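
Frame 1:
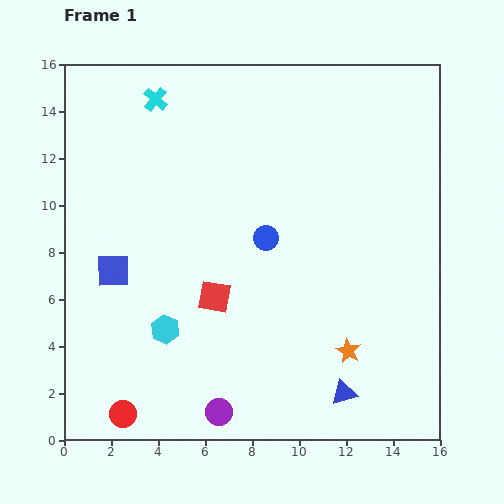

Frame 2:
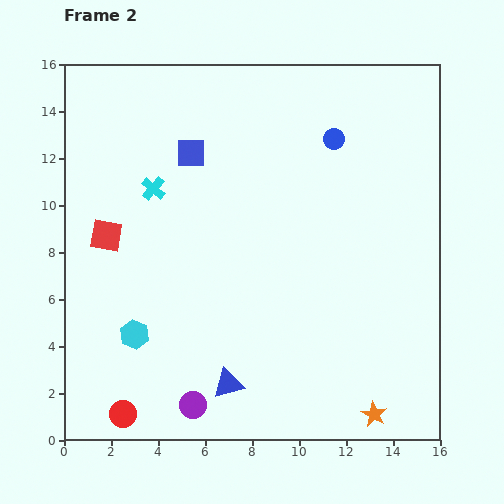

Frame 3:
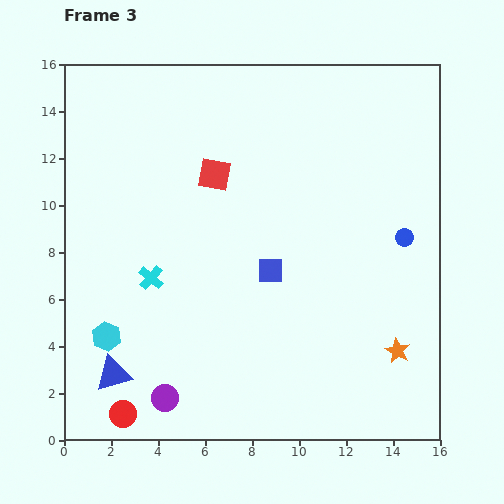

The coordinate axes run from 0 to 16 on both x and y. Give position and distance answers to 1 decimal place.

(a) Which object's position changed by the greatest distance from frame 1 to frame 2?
the blue square

(moved 6.0; next 5.3)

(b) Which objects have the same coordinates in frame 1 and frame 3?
the red circle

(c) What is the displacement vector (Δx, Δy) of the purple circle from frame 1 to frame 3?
(-2.3, 0.6)

The purple circle was at (6.6, 1.2) in frame 1 and (4.3, 1.8) in frame 3.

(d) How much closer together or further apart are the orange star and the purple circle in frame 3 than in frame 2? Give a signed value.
+2.4

Distance in frame 2: 7.7. Distance in frame 3: 10.1.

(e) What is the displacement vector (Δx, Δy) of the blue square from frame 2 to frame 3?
(3.4, -5.0)

The blue square was at (5.4, 12.2) in frame 2 and (8.8, 7.2) in frame 3.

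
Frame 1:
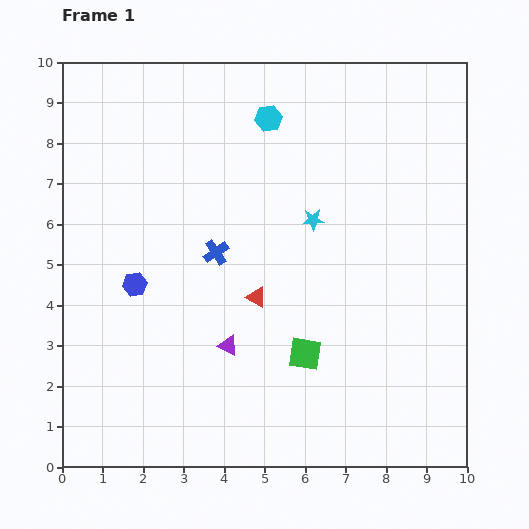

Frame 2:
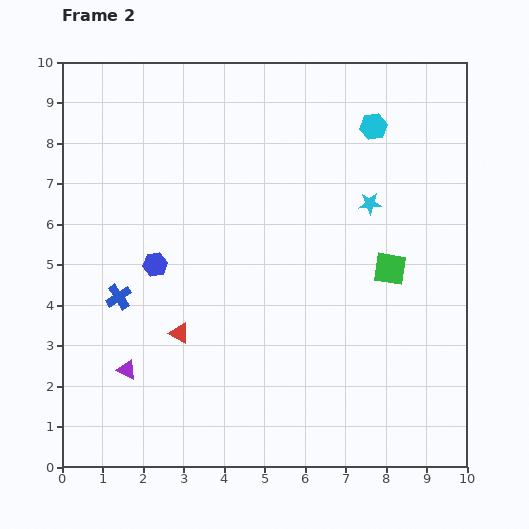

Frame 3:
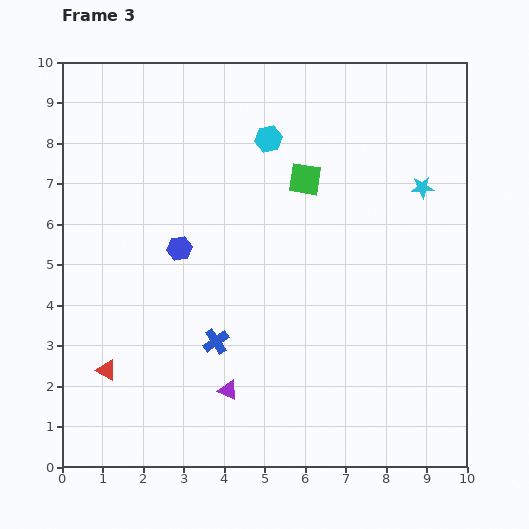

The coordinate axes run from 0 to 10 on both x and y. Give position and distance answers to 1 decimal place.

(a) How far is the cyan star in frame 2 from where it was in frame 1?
1.5

The cyan star moved from (6.2, 6.1) to (7.6, 6.5), a distance of √(1.4² + 0.4²) ≈ 1.5.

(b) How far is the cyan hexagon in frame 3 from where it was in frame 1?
0.5

The cyan hexagon moved from (5.1, 8.6) to (5.1, 8.1), a distance of √(0.0² + 0.5²) ≈ 0.5.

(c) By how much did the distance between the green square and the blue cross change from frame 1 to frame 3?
+1.3

Distance in frame 1: 3.3. Distance in frame 3: 4.6.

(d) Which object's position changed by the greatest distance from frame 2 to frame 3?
the green square

(moved 3.0; next 2.6)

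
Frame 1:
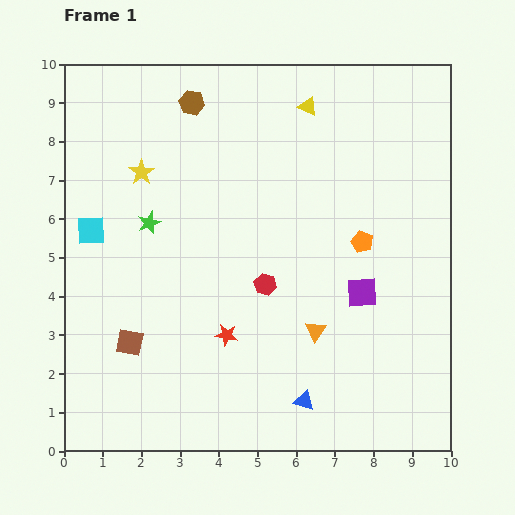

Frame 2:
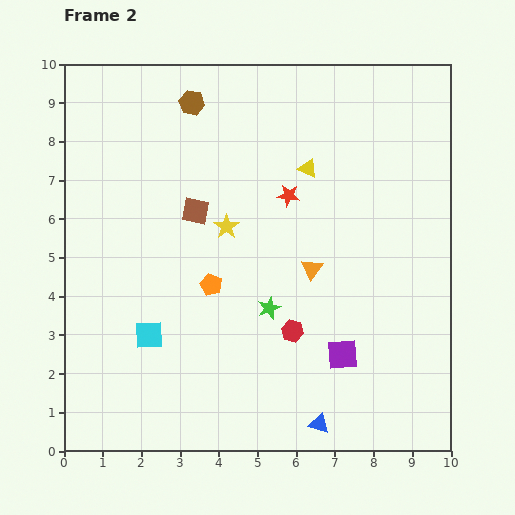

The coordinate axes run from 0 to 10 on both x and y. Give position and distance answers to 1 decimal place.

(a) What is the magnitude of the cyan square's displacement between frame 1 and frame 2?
3.1

The cyan square moved from (0.7, 5.7) to (2.2, 3.0), a distance of √(1.5² + 2.7²) ≈ 3.1.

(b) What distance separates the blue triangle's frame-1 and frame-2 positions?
0.7

The blue triangle moved from (6.2, 1.3) to (6.6, 0.7), a distance of √(0.4² + 0.6²) ≈ 0.7.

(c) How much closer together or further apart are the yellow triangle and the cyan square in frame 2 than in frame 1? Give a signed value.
-0.5

Distance in frame 1: 6.4. Distance in frame 2: 5.9.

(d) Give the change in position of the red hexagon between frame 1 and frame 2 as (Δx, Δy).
(0.7, -1.2)

The red hexagon was at (5.2, 4.3) in frame 1 and (5.9, 3.1) in frame 2.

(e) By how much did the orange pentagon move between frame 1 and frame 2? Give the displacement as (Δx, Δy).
(-3.9, -1.1)

The orange pentagon was at (7.7, 5.4) in frame 1 and (3.8, 4.3) in frame 2.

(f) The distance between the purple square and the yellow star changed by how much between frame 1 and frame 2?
-2.0

Distance in frame 1: 6.5. Distance in frame 2: 4.5.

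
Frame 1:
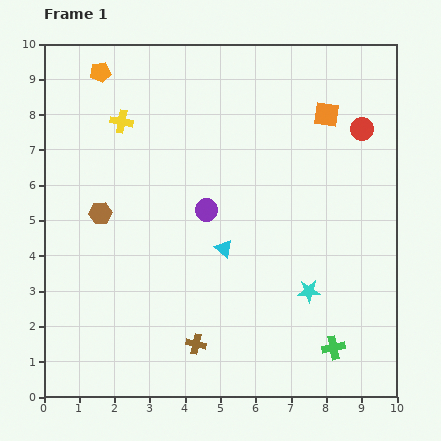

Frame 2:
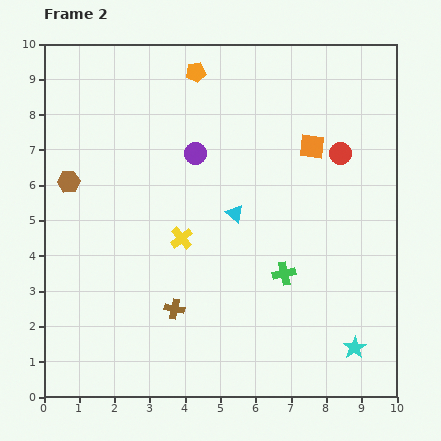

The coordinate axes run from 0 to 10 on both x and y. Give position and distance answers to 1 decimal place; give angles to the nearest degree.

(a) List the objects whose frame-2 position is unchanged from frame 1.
none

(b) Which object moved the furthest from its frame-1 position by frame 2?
the yellow cross

(moved 3.7; next 2.7)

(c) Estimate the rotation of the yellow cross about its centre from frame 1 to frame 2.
40° clockwise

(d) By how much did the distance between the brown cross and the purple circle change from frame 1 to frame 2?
+0.6

Distance in frame 1: 3.8. Distance in frame 2: 4.4.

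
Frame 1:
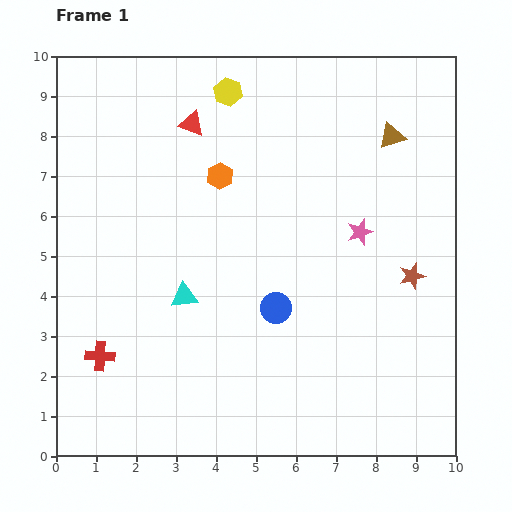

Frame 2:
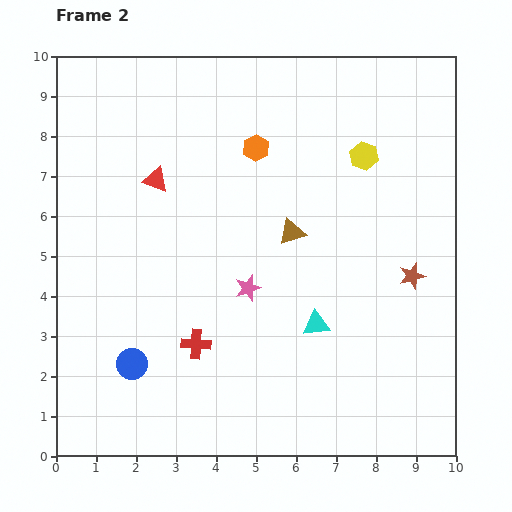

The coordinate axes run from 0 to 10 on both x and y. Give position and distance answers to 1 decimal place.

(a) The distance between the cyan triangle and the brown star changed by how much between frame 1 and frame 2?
-3.0

Distance in frame 1: 5.7. Distance in frame 2: 2.7.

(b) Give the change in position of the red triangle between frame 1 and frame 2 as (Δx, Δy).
(-0.9, -1.4)

The red triangle was at (3.4, 8.3) in frame 1 and (2.5, 6.9) in frame 2.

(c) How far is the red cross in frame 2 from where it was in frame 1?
2.4

The red cross moved from (1.1, 2.5) to (3.5, 2.8), a distance of √(2.4² + 0.3²) ≈ 2.4.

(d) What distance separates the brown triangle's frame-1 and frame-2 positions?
3.5

The brown triangle moved from (8.4, 8.0) to (5.9, 5.6), a distance of √(2.5² + 2.4²) ≈ 3.5.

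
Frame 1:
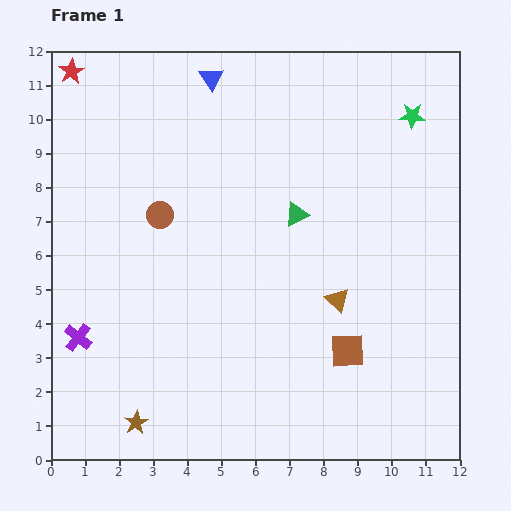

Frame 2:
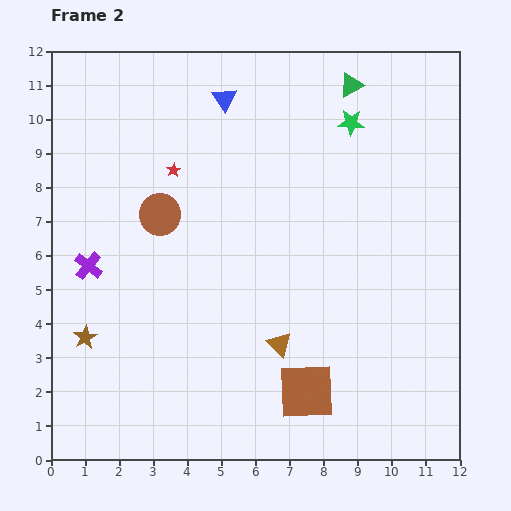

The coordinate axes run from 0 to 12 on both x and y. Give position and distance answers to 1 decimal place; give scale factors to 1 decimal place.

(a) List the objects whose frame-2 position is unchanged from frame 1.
the brown circle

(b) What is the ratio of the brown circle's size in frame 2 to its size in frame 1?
1.5×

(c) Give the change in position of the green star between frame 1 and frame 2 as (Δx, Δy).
(-1.8, -0.2)

The green star was at (10.6, 10.1) in frame 1 and (8.8, 9.9) in frame 2.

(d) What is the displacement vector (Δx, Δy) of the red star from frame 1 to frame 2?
(3.0, -2.9)

The red star was at (0.6, 11.4) in frame 1 and (3.6, 8.5) in frame 2.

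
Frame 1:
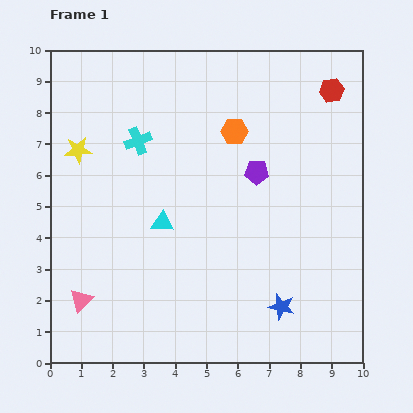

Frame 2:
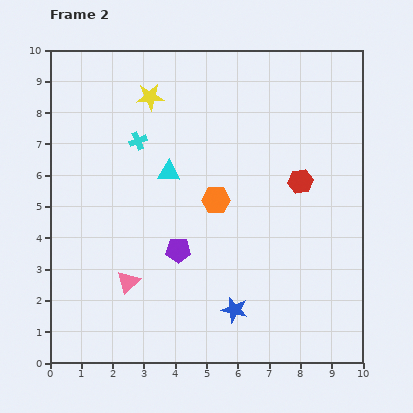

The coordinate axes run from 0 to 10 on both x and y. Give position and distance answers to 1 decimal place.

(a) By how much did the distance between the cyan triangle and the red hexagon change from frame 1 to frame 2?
-2.6

Distance in frame 1: 6.8. Distance in frame 2: 4.2.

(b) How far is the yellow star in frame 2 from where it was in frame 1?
2.9

The yellow star moved from (0.9, 6.8) to (3.2, 8.5), a distance of √(2.3² + 1.7²) ≈ 2.9.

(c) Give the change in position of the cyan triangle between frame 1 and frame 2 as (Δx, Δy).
(0.2, 1.6)

The cyan triangle was at (3.6, 4.5) in frame 1 and (3.8, 6.1) in frame 2.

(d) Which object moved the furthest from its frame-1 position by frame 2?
the purple pentagon

(moved 3.5; next 3.1)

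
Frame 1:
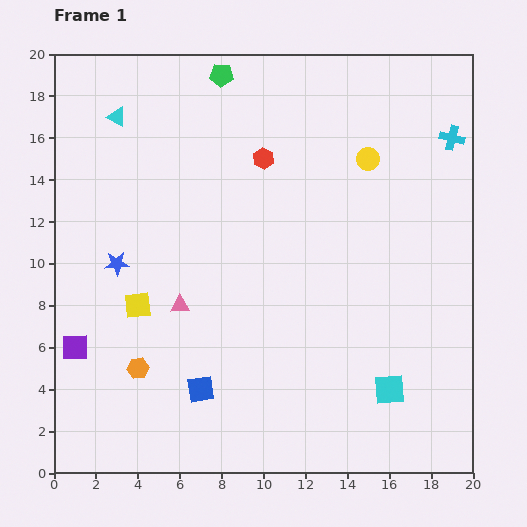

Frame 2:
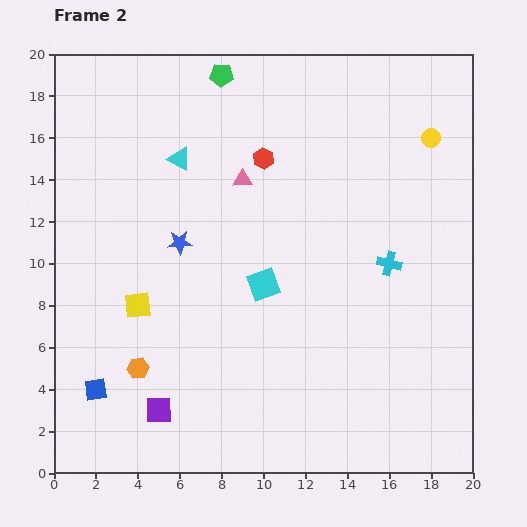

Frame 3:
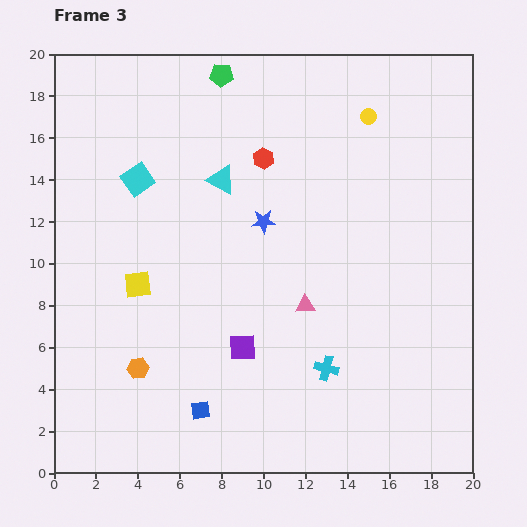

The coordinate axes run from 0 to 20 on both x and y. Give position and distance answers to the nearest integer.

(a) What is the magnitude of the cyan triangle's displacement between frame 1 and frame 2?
4

The cyan triangle moved from (3, 17) to (6, 15), a distance of √(3² + 2²) ≈ 4.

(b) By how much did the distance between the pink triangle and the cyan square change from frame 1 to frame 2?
-6

Distance in frame 1: 11. Distance in frame 2: 5.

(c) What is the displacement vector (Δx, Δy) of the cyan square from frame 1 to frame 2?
(-6, 5)

The cyan square was at (16, 4) in frame 1 and (10, 9) in frame 2.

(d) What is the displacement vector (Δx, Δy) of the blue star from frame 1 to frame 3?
(7, 2)

The blue star was at (3, 10) in frame 1 and (10, 12) in frame 3.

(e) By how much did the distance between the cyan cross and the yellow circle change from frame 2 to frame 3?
+6

Distance in frame 2: 6. Distance in frame 3: 12.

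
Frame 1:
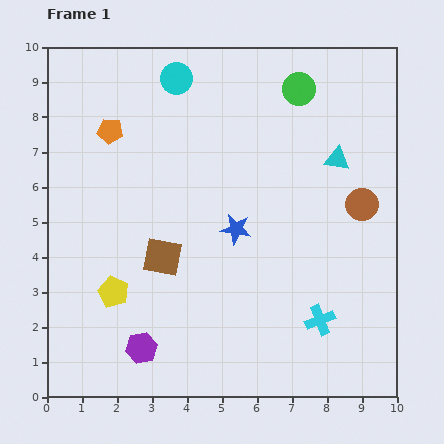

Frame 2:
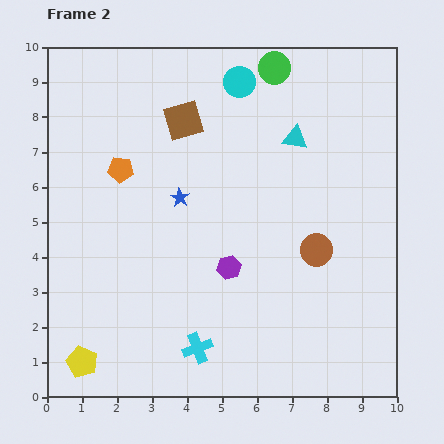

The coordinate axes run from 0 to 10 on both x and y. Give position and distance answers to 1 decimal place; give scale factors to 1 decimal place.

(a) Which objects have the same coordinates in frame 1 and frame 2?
none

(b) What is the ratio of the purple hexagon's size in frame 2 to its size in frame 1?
0.8×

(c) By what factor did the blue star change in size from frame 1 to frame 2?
0.6×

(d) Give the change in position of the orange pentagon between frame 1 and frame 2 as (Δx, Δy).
(0.3, -1.1)

The orange pentagon was at (1.8, 7.6) in frame 1 and (2.1, 6.5) in frame 2.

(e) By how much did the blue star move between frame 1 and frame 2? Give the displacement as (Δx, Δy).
(-1.6, 0.9)

The blue star was at (5.4, 4.8) in frame 1 and (3.8, 5.7) in frame 2.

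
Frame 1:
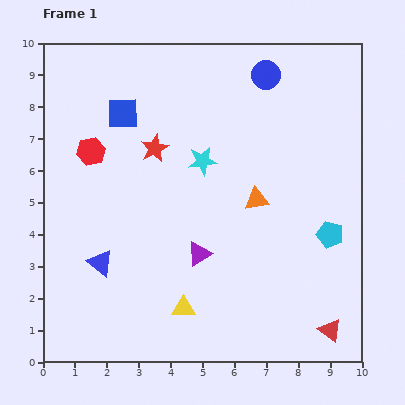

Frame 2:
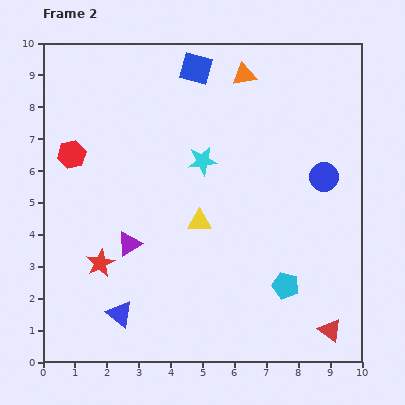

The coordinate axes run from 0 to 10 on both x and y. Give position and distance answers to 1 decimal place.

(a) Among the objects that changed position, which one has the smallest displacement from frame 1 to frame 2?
the red hexagon

(moved 0.6)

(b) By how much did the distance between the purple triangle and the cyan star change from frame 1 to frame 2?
+0.6

Distance in frame 1: 2.9. Distance in frame 2: 3.5.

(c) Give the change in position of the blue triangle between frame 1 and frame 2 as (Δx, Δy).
(0.6, -1.6)

The blue triangle was at (1.8, 3.1) in frame 1 and (2.4, 1.5) in frame 2.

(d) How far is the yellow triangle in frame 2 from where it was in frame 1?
2.7

The yellow triangle moved from (4.4, 1.7) to (4.9, 4.4), a distance of √(0.5² + 2.7²) ≈ 2.7.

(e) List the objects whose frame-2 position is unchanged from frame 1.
the cyan star, the red triangle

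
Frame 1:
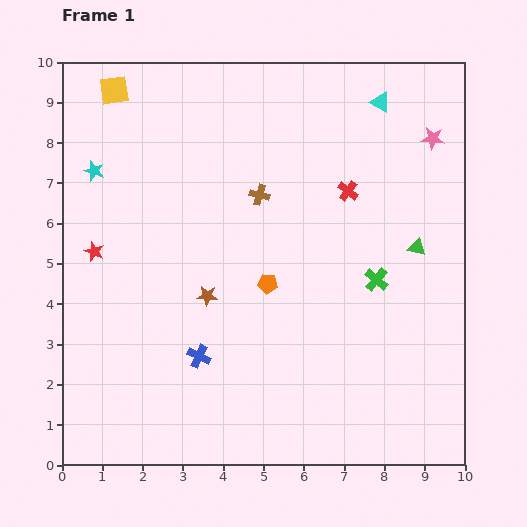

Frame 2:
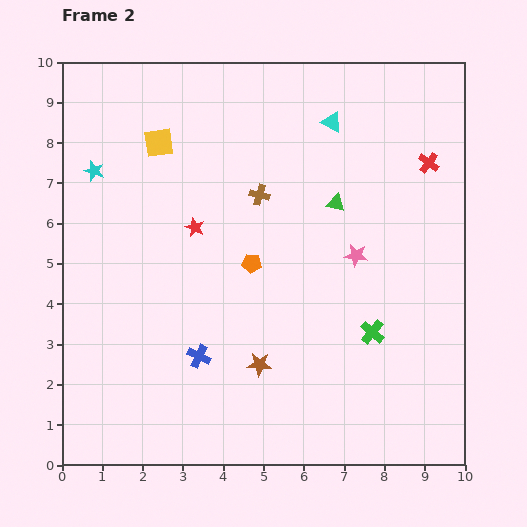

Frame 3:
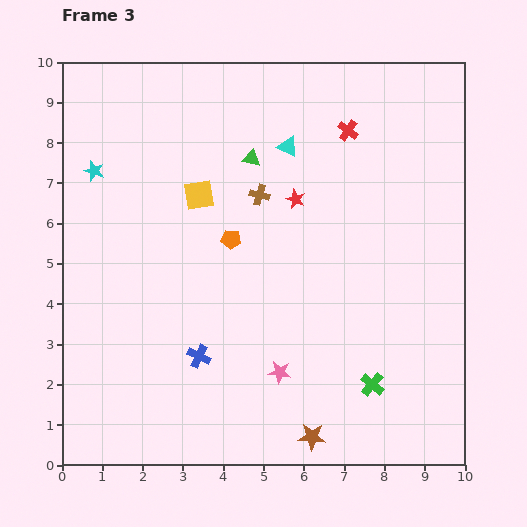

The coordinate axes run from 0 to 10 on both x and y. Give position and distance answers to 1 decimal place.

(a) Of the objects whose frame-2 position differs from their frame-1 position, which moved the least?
the orange pentagon

(moved 0.6)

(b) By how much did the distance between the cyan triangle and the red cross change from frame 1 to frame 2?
+0.3

Distance in frame 1: 2.3. Distance in frame 2: 2.6.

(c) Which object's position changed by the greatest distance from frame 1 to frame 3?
the pink star

(moved 6.9; next 5.2)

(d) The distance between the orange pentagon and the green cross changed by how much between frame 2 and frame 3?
+1.6

Distance in frame 2: 3.4. Distance in frame 3: 5.0.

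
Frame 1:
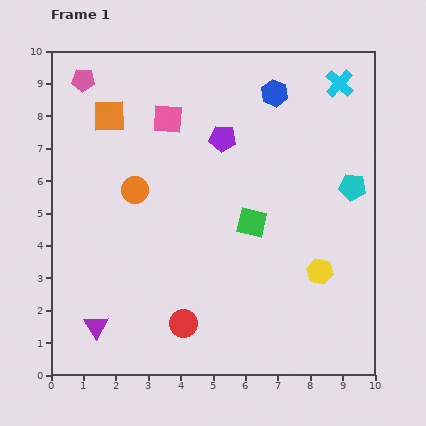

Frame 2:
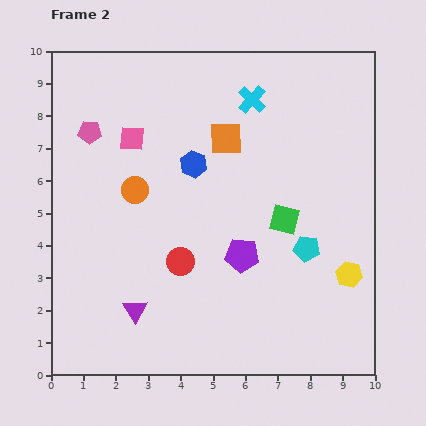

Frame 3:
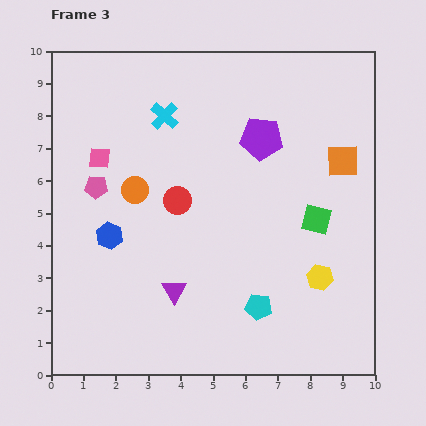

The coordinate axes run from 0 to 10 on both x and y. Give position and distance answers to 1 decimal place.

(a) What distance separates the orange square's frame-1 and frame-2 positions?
3.7

The orange square moved from (1.8, 8.0) to (5.4, 7.3), a distance of √(3.6² + 0.7²) ≈ 3.7.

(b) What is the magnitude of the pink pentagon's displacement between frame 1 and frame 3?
3.3

The pink pentagon moved from (1.0, 9.1) to (1.4, 5.8), a distance of √(0.4² + 3.3²) ≈ 3.3.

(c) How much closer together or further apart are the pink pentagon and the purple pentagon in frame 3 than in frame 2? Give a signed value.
-0.7

Distance in frame 2: 6.0. Distance in frame 3: 5.3.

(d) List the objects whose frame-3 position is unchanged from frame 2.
the orange circle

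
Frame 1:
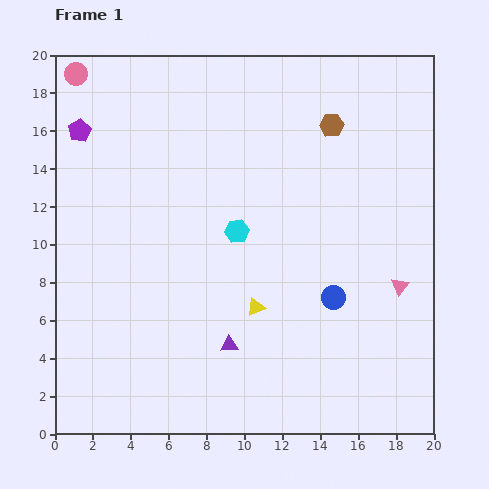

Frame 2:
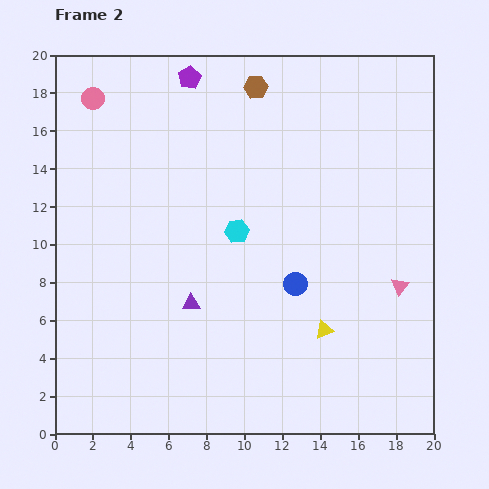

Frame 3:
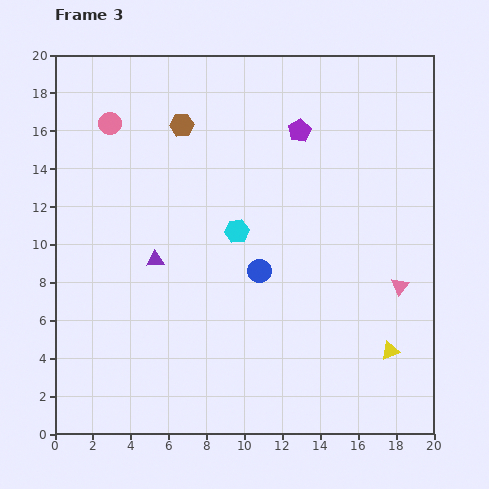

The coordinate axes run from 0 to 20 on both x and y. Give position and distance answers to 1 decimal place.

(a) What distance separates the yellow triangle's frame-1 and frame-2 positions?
3.8

The yellow triangle moved from (10.6, 6.7) to (14.2, 5.5), a distance of √(3.6² + 1.2²) ≈ 3.8.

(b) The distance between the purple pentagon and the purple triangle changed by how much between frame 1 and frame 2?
-1.9

Distance in frame 1: 13.8. Distance in frame 2: 11.9.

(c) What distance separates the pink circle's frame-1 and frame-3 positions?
3.2

The pink circle moved from (1.1, 19.0) to (2.9, 16.4), a distance of √(1.8² + 2.6²) ≈ 3.2.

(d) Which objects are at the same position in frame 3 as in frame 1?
the cyan hexagon, the pink triangle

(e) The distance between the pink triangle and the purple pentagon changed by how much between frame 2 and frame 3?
-5.8

Distance in frame 2: 15.6. Distance in frame 3: 9.8.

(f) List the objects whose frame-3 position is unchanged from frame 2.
the cyan hexagon, the pink triangle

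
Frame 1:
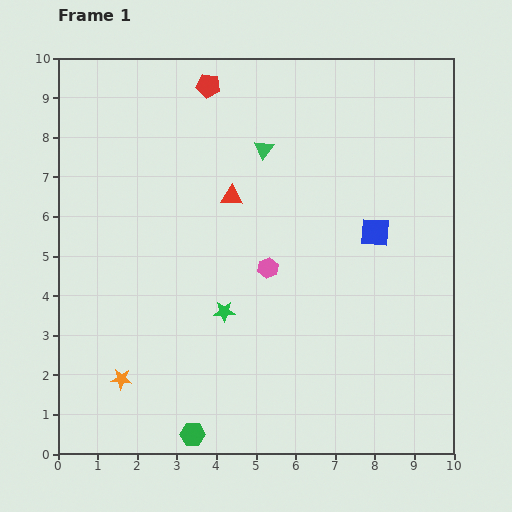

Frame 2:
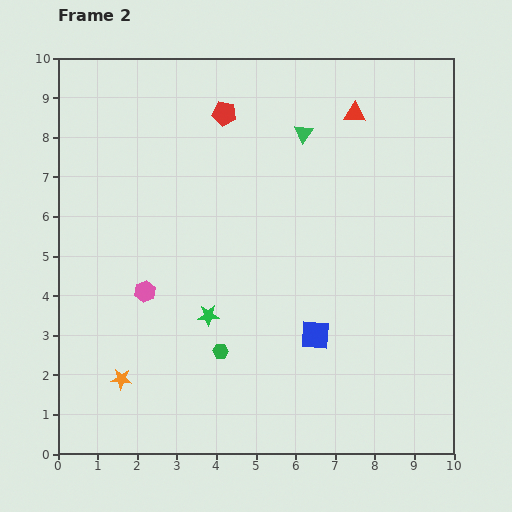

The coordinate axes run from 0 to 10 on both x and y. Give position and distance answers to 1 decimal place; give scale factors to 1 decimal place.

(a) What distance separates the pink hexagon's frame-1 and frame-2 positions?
3.2

The pink hexagon moved from (5.3, 4.7) to (2.2, 4.1), a distance of √(3.1² + 0.6²) ≈ 3.2.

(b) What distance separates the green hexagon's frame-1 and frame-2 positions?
2.2

The green hexagon moved from (3.4, 0.5) to (4.1, 2.6), a distance of √(0.7² + 2.1²) ≈ 2.2.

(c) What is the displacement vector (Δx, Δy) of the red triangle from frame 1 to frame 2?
(3.1, 2.1)

The red triangle was at (4.4, 6.5) in frame 1 and (7.5, 8.6) in frame 2.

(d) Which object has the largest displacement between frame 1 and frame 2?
the red triangle

(moved 3.7; next 3.2)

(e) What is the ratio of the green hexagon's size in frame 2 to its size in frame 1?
0.6×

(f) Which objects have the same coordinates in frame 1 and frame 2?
the orange star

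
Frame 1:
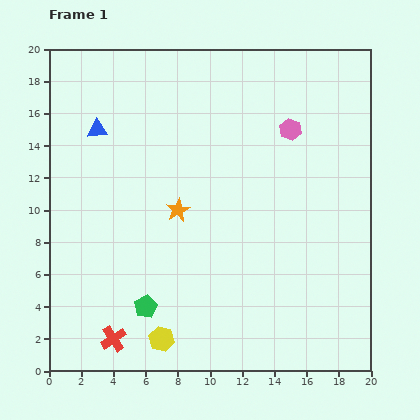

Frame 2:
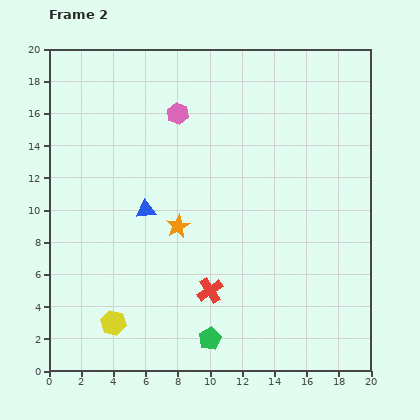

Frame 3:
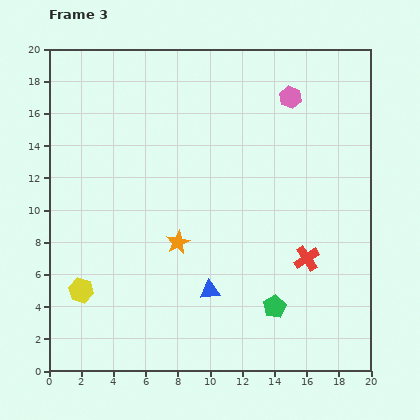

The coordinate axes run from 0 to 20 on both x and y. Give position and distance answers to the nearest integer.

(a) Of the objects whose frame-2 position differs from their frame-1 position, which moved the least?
the orange star

(moved 1)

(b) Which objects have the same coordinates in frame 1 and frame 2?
none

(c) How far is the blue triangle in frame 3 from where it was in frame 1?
12

The blue triangle moved from (3, 15) to (10, 5), a distance of √(7² + 10²) ≈ 12.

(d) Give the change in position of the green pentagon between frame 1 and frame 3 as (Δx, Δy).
(8, 0)

The green pentagon was at (6, 4) in frame 1 and (14, 4) in frame 3.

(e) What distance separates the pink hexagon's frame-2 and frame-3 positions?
7

The pink hexagon moved from (8, 16) to (15, 17), a distance of √(7² + 1²) ≈ 7.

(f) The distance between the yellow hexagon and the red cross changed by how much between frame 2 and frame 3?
+8

Distance in frame 2: 6. Distance in frame 3: 14.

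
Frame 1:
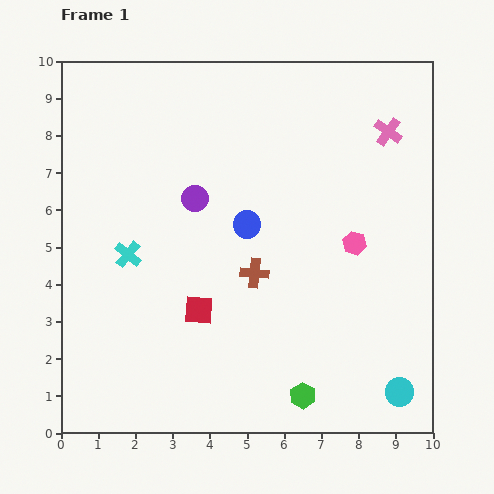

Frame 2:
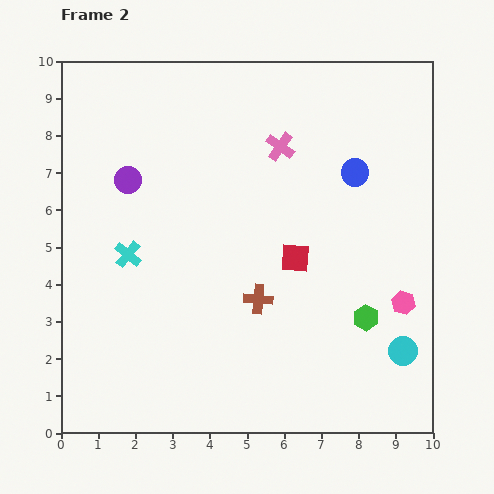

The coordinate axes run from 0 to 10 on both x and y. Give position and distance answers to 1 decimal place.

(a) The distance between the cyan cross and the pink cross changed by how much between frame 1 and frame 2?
-2.7

Distance in frame 1: 7.7. Distance in frame 2: 5.0.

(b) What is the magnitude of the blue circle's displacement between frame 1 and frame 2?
3.2

The blue circle moved from (5.0, 5.6) to (7.9, 7.0), a distance of √(2.9² + 1.4²) ≈ 3.2.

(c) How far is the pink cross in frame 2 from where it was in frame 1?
2.9

The pink cross moved from (8.8, 8.1) to (5.9, 7.7), a distance of √(2.9² + 0.4²) ≈ 2.9.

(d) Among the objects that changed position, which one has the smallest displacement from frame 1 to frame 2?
the brown cross

(moved 0.7)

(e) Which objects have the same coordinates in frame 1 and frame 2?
the cyan cross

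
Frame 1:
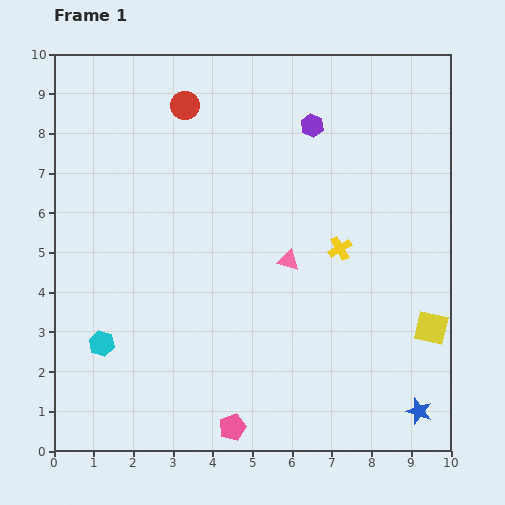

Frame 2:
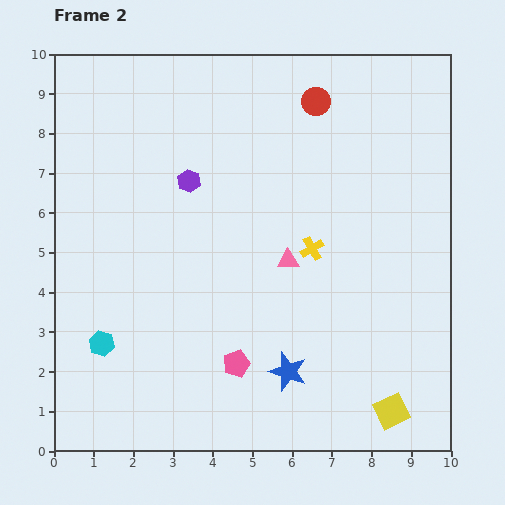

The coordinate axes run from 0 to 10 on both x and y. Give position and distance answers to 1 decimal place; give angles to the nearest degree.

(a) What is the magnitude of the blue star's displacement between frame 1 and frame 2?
3.4

The blue star moved from (9.2, 1.0) to (5.9, 2.0), a distance of √(3.3² + 1.0²) ≈ 3.4.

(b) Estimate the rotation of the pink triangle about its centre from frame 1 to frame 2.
15° counter-clockwise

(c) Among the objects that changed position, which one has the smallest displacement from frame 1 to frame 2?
the yellow cross

(moved 0.7)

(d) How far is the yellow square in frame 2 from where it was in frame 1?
2.3

The yellow square moved from (9.5, 3.1) to (8.5, 1.0), a distance of √(1.0² + 2.1²) ≈ 2.3.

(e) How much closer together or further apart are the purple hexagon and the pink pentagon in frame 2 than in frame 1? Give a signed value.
-3.1

Distance in frame 1: 7.9. Distance in frame 2: 4.8.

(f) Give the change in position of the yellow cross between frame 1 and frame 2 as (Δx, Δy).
(-0.7, 0.0)

The yellow cross was at (7.2, 5.1) in frame 1 and (6.5, 5.1) in frame 2.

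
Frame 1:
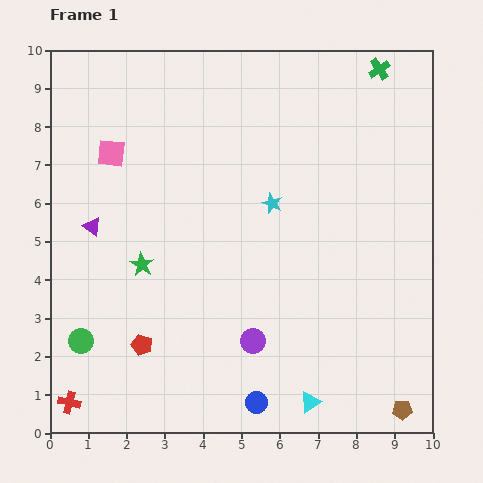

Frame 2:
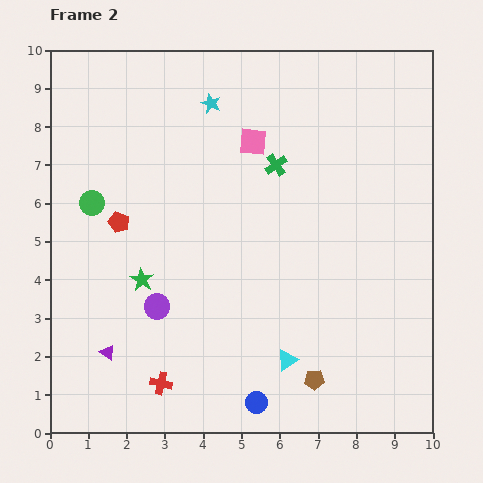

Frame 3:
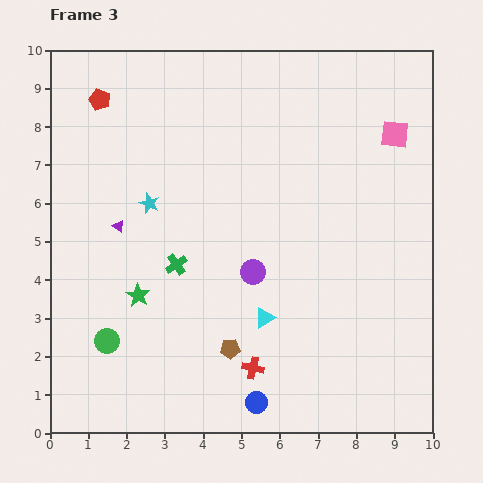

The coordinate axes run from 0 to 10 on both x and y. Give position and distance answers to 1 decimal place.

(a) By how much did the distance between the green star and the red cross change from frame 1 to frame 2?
-1.4

Distance in frame 1: 4.1. Distance in frame 2: 2.7.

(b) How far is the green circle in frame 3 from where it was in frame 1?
0.7

The green circle moved from (0.8, 2.4) to (1.5, 2.4), a distance of √(0.7² + 0.0²) ≈ 0.7.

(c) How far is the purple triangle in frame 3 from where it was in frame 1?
0.7

The purple triangle moved from (1.1, 5.4) to (1.8, 5.4), a distance of √(0.7² + 0.0²) ≈ 0.7.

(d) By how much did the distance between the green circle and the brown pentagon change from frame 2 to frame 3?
-4.2

Distance in frame 2: 7.4. Distance in frame 3: 3.2.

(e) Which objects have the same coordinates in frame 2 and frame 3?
the blue circle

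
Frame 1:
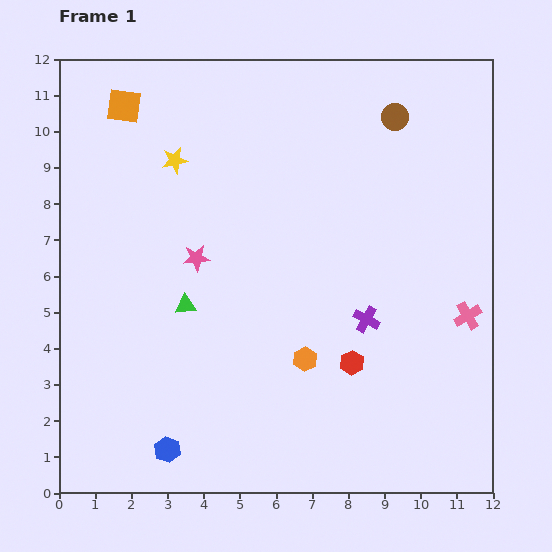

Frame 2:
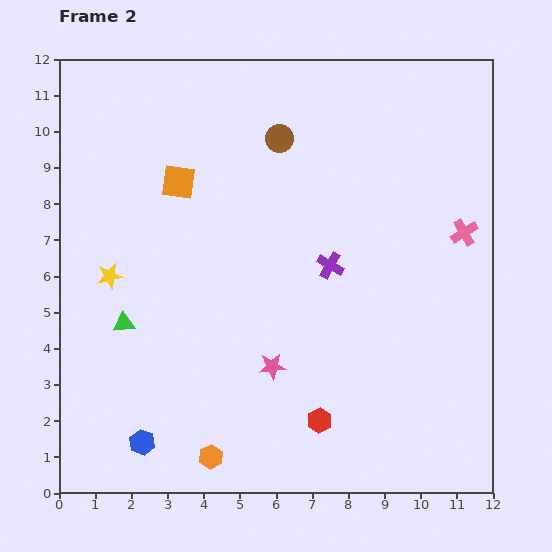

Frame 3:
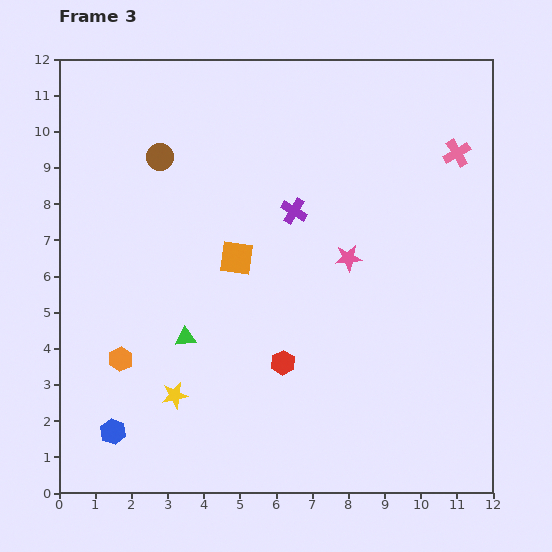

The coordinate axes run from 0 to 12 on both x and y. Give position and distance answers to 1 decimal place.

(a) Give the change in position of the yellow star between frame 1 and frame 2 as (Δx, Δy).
(-1.8, -3.2)

The yellow star was at (3.2, 9.2) in frame 1 and (1.4, 6.0) in frame 2.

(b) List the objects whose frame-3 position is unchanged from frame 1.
none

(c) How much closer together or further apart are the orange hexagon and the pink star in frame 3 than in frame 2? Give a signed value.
+3.9

Distance in frame 2: 3.0. Distance in frame 3: 6.9.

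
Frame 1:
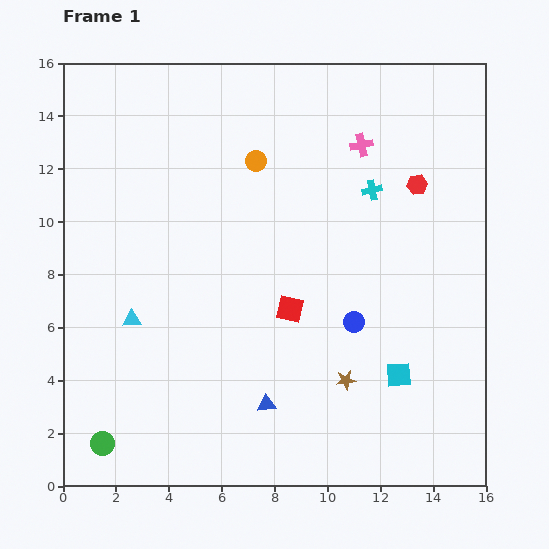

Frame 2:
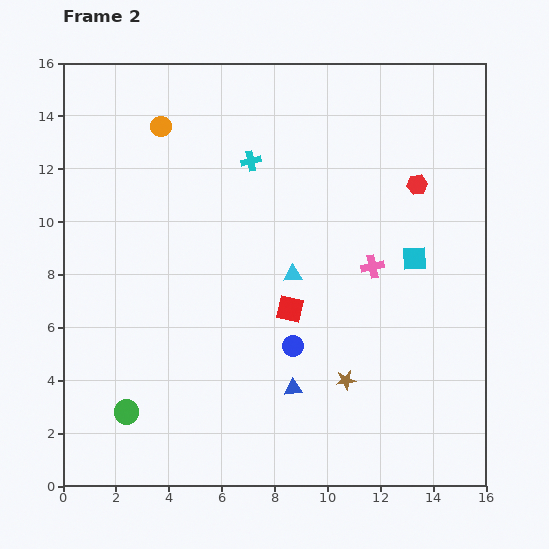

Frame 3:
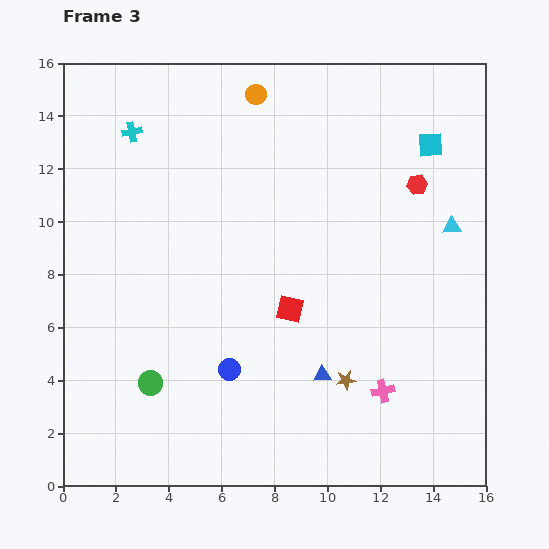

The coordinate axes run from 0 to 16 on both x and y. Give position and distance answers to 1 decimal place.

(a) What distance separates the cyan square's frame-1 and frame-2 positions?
4.4

The cyan square moved from (12.7, 4.2) to (13.3, 8.6), a distance of √(0.6² + 4.4²) ≈ 4.4.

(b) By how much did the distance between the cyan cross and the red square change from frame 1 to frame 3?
+3.5

Distance in frame 1: 5.5. Distance in frame 3: 9.0.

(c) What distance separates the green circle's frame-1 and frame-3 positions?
2.9

The green circle moved from (1.5, 1.6) to (3.3, 3.9), a distance of √(1.8² + 2.3²) ≈ 2.9.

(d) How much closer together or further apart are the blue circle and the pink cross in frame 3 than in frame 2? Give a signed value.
+1.7

Distance in frame 2: 4.2. Distance in frame 3: 5.9.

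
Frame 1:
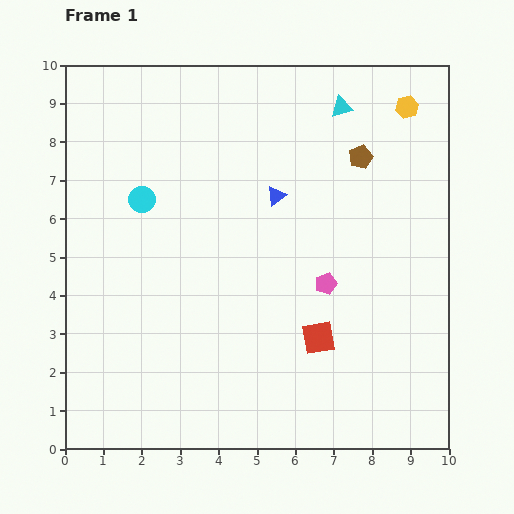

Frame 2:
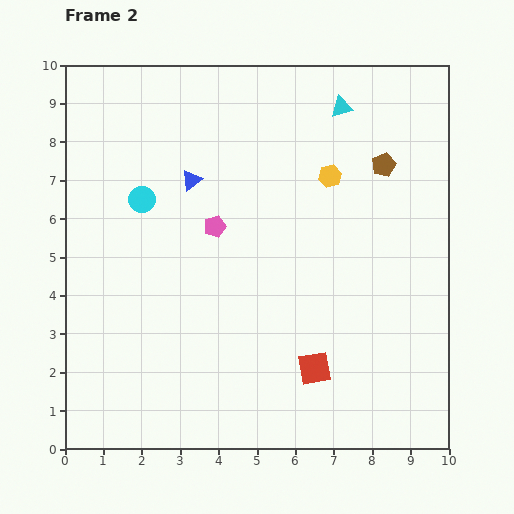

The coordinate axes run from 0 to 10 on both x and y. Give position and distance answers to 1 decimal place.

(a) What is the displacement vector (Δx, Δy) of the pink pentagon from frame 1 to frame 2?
(-2.9, 1.5)

The pink pentagon was at (6.8, 4.3) in frame 1 and (3.9, 5.8) in frame 2.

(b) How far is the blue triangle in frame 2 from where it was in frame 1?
2.2

The blue triangle moved from (5.5, 6.6) to (3.3, 7.0), a distance of √(2.2² + 0.4²) ≈ 2.2.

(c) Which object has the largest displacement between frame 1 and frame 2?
the pink pentagon

(moved 3.3; next 2.7)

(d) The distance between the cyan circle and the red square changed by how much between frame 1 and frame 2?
+0.5

Distance in frame 1: 5.8. Distance in frame 2: 6.3.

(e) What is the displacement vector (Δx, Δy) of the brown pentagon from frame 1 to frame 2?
(0.6, -0.2)

The brown pentagon was at (7.7, 7.6) in frame 1 and (8.3, 7.4) in frame 2.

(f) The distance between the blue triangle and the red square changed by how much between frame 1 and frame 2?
+2.0

Distance in frame 1: 3.9. Distance in frame 2: 5.9.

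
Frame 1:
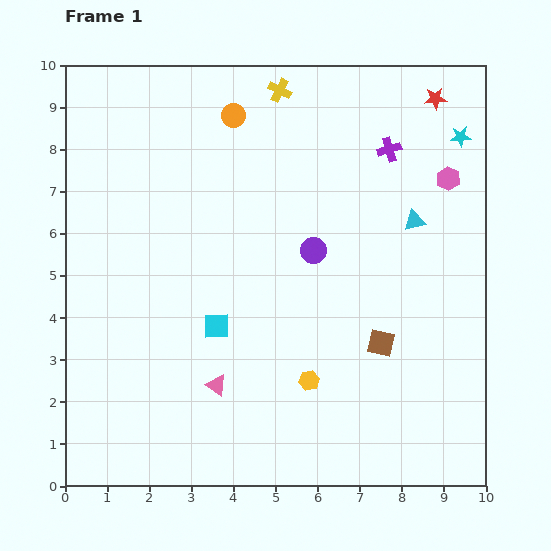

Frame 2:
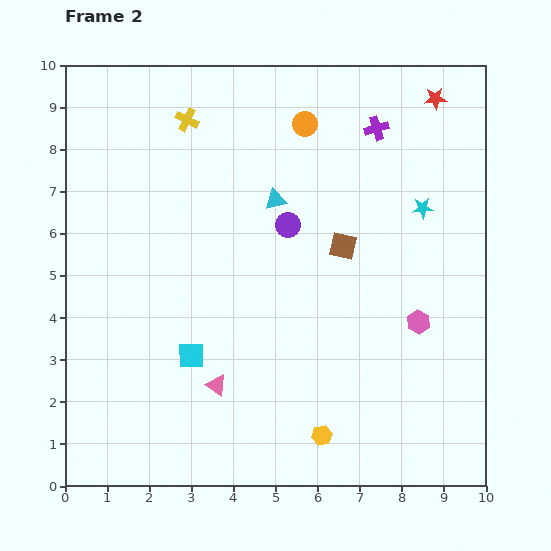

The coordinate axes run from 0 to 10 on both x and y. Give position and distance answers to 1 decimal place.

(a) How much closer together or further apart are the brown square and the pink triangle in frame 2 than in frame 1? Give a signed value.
+0.5

Distance in frame 1: 4.0. Distance in frame 2: 4.5.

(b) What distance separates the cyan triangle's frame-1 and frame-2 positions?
3.3

The cyan triangle moved from (8.3, 6.3) to (5.0, 6.8), a distance of √(3.3² + 0.5²) ≈ 3.3.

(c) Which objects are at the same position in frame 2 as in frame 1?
the red star, the pink triangle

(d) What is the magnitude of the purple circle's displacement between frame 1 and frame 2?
0.8

The purple circle moved from (5.9, 5.6) to (5.3, 6.2), a distance of √(0.6² + 0.6²) ≈ 0.8.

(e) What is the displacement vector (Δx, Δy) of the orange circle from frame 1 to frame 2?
(1.7, -0.2)

The orange circle was at (4.0, 8.8) in frame 1 and (5.7, 8.6) in frame 2.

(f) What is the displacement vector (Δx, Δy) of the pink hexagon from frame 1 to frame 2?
(-0.7, -3.4)

The pink hexagon was at (9.1, 7.3) in frame 1 and (8.4, 3.9) in frame 2.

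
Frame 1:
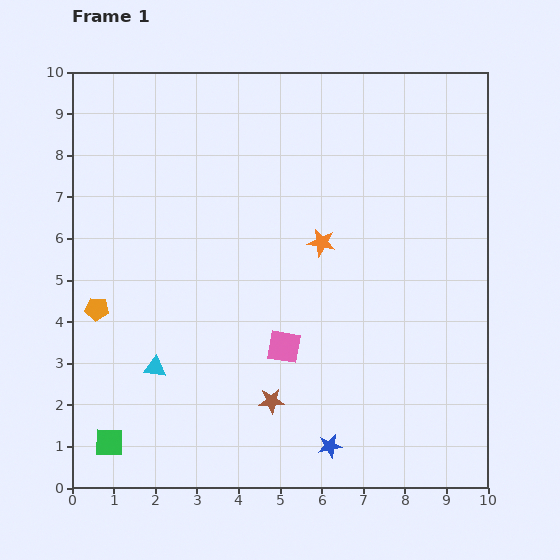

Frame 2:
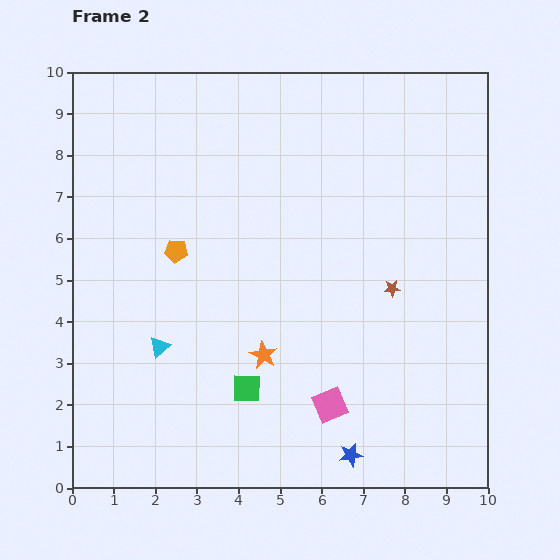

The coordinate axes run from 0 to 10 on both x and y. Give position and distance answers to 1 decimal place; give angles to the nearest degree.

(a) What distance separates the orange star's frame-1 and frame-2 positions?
3.0

The orange star moved from (6.0, 5.9) to (4.6, 3.2), a distance of √(1.4² + 2.7²) ≈ 3.0.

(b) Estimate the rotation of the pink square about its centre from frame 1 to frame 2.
34° counter-clockwise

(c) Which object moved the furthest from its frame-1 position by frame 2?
the brown star

(moved 4.0; next 3.5)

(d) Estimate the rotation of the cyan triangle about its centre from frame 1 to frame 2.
49° counter-clockwise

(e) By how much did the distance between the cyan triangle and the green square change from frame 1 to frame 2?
+0.2

Distance in frame 1: 2.1. Distance in frame 2: 2.3.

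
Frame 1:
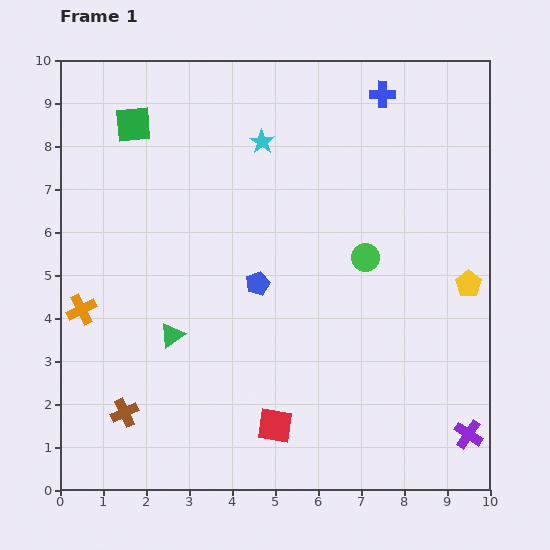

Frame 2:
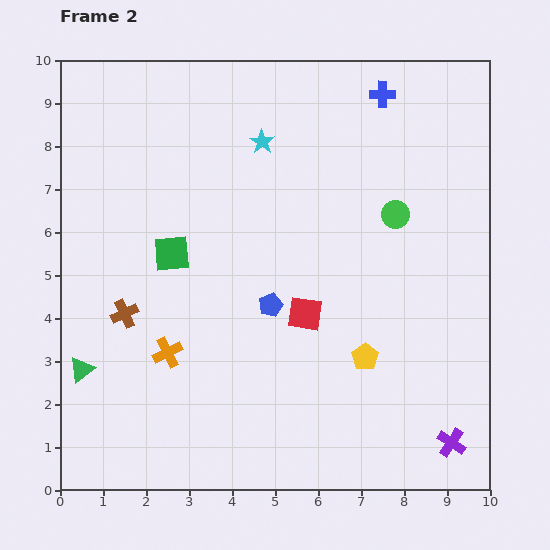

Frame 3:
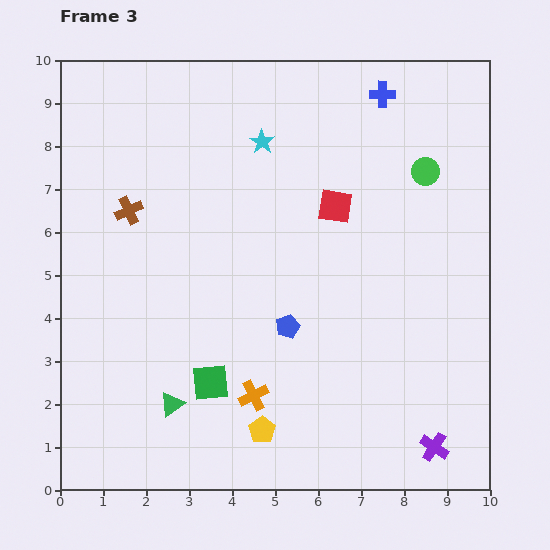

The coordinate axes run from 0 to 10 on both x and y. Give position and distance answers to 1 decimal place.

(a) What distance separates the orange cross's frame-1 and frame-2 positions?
2.2

The orange cross moved from (0.5, 4.2) to (2.5, 3.2), a distance of √(2.0² + 1.0²) ≈ 2.2.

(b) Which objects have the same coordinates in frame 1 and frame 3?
the cyan star, the blue cross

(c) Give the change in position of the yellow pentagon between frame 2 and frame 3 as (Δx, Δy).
(-2.4, -1.7)

The yellow pentagon was at (7.1, 3.1) in frame 2 and (4.7, 1.4) in frame 3.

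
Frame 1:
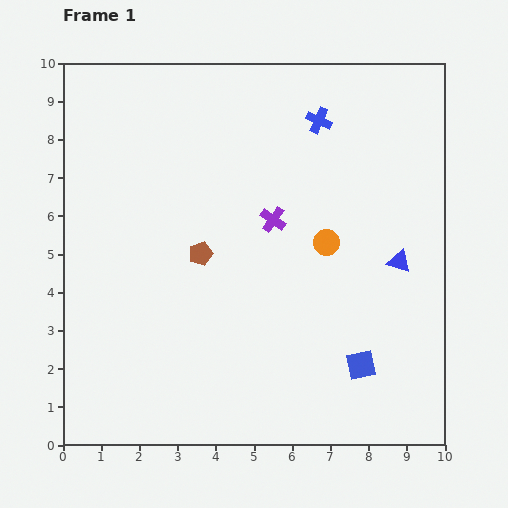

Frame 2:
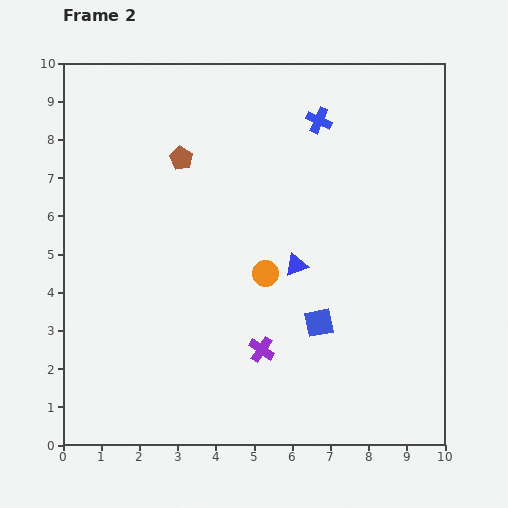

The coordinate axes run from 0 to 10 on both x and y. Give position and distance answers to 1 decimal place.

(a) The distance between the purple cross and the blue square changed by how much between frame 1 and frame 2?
-2.7

Distance in frame 1: 4.4. Distance in frame 2: 1.7.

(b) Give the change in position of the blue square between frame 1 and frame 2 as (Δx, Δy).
(-1.1, 1.1)

The blue square was at (7.8, 2.1) in frame 1 and (6.7, 3.2) in frame 2.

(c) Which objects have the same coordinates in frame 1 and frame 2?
the blue cross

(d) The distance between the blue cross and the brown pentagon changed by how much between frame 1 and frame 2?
-1.0

Distance in frame 1: 4.7. Distance in frame 2: 3.7.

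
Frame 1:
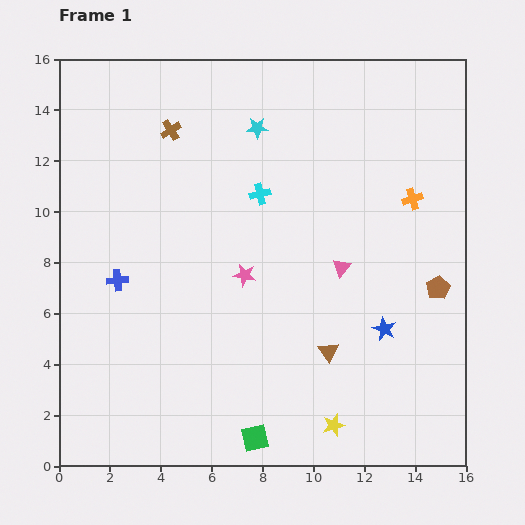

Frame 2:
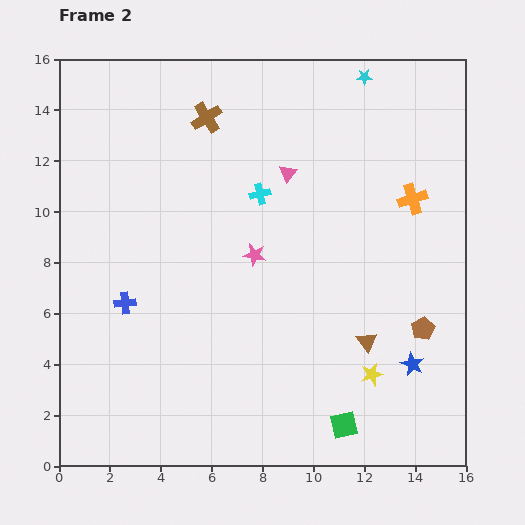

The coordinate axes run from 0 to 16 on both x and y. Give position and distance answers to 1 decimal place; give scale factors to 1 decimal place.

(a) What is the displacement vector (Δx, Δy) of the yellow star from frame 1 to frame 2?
(1.5, 2.0)

The yellow star was at (10.8, 1.6) in frame 1 and (12.3, 3.6) in frame 2.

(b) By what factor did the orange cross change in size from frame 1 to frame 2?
1.4×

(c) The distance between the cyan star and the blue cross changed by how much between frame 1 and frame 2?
+4.8

Distance in frame 1: 8.1. Distance in frame 2: 12.9.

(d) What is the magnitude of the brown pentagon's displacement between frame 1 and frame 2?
1.7

The brown pentagon moved from (14.9, 7.0) to (14.3, 5.4), a distance of √(0.6² + 1.6²) ≈ 1.7.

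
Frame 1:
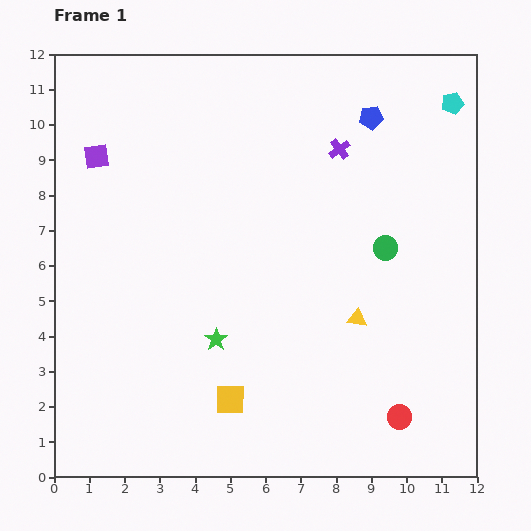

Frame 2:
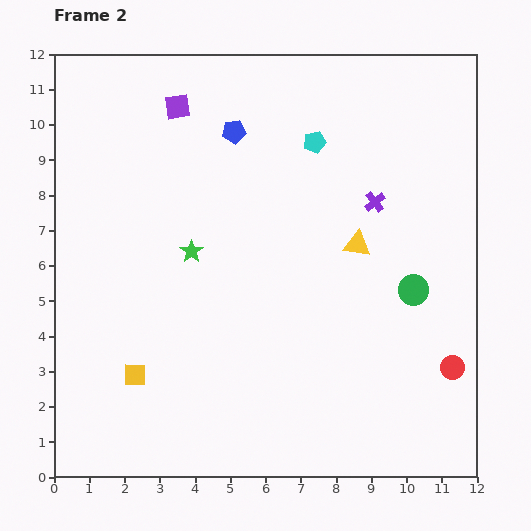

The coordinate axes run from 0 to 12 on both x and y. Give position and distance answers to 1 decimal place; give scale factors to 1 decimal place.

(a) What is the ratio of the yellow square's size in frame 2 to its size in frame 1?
0.7×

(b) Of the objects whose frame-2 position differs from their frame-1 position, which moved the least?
the green circle

(moved 1.4)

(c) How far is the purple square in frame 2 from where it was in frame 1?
2.7

The purple square moved from (1.2, 9.1) to (3.5, 10.5), a distance of √(2.3² + 1.4²) ≈ 2.7.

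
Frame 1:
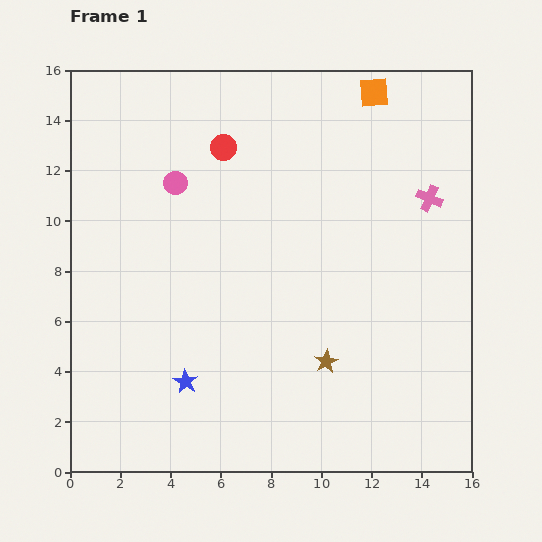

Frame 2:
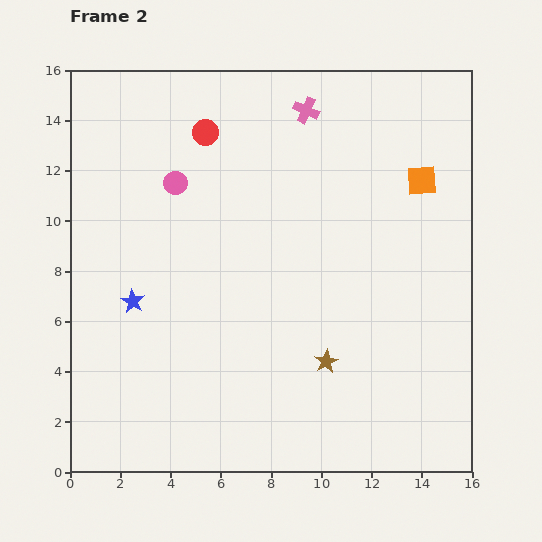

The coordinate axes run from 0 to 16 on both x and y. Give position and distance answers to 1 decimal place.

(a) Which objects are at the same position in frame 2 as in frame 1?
the brown star, the pink circle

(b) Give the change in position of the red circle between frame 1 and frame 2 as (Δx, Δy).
(-0.7, 0.6)

The red circle was at (6.1, 12.9) in frame 1 and (5.4, 13.5) in frame 2.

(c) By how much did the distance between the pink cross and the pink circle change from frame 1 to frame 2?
-4.1

Distance in frame 1: 10.1. Distance in frame 2: 6.0.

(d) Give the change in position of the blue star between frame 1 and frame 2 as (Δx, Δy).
(-2.1, 3.2)

The blue star was at (4.6, 3.6) in frame 1 and (2.5, 6.8) in frame 2.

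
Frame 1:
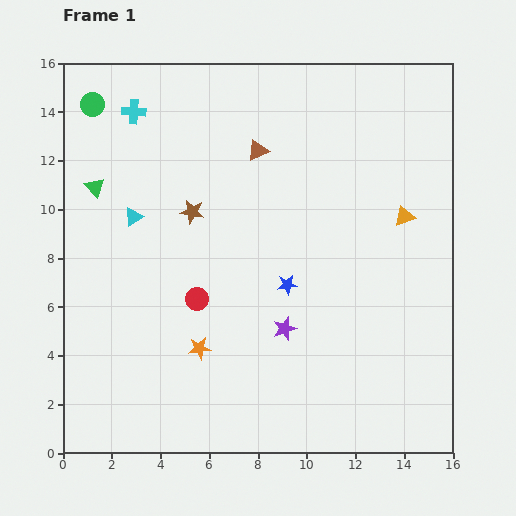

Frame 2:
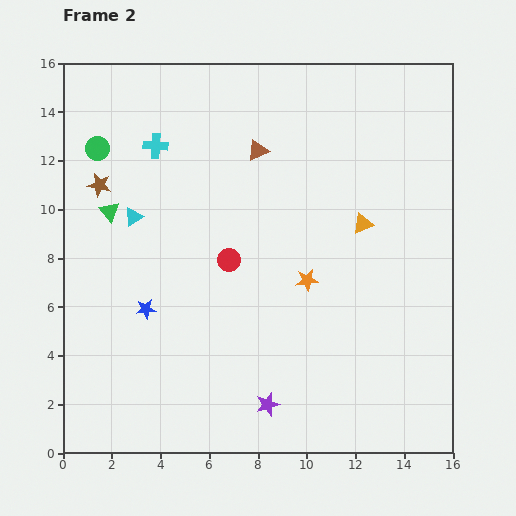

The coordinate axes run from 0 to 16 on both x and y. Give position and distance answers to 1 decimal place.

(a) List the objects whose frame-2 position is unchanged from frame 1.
the cyan triangle, the brown triangle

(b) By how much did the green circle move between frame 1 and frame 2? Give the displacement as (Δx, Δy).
(0.2, -1.8)

The green circle was at (1.2, 14.3) in frame 1 and (1.4, 12.5) in frame 2.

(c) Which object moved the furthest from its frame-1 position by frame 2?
the blue star

(moved 5.9; next 5.2)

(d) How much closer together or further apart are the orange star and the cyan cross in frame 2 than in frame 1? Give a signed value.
-1.8

Distance in frame 1: 10.1. Distance in frame 2: 8.3.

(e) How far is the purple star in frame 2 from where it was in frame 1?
3.2

The purple star moved from (9.1, 5.1) to (8.4, 2.0), a distance of √(0.7² + 3.1²) ≈ 3.2.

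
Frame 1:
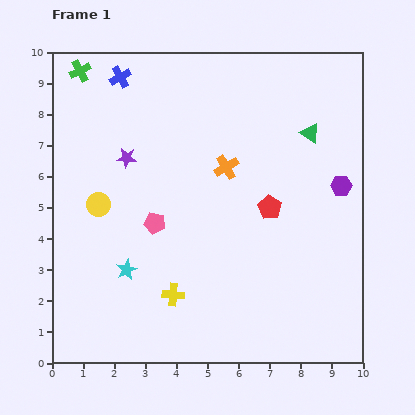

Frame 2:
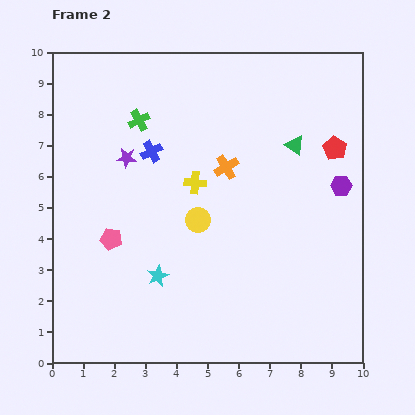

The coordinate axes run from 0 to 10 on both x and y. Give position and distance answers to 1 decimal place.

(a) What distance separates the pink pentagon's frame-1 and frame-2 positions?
1.5

The pink pentagon moved from (3.3, 4.5) to (1.9, 4.0), a distance of √(1.4² + 0.5²) ≈ 1.5.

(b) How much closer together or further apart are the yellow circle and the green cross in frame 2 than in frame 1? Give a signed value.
-0.6

Distance in frame 1: 4.3. Distance in frame 2: 3.7.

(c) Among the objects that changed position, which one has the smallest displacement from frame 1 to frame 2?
the green triangle

(moved 0.6)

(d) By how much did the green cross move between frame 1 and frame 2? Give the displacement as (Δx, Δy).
(1.9, -1.6)

The green cross was at (0.9, 9.4) in frame 1 and (2.8, 7.8) in frame 2.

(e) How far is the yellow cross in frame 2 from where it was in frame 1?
3.7

The yellow cross moved from (3.9, 2.2) to (4.6, 5.8), a distance of √(0.7² + 3.6²) ≈ 3.7.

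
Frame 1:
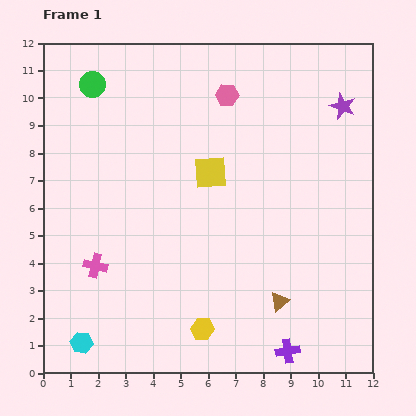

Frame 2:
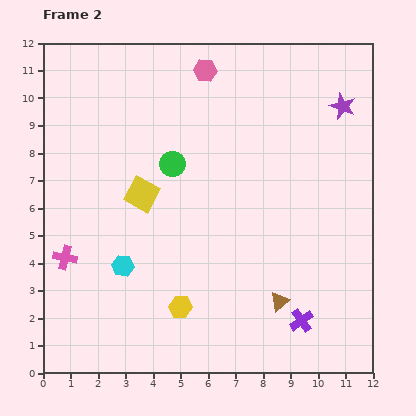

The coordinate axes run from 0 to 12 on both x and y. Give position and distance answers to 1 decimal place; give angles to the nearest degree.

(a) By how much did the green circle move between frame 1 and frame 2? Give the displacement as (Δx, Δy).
(2.9, -2.9)

The green circle was at (1.8, 10.5) in frame 1 and (4.7, 7.6) in frame 2.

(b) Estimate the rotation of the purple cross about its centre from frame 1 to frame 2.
27° counter-clockwise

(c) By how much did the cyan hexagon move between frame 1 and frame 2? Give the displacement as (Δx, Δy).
(1.5, 2.8)

The cyan hexagon was at (1.4, 1.1) in frame 1 and (2.9, 3.9) in frame 2.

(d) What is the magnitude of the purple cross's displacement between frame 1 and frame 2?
1.2

The purple cross moved from (8.9, 0.8) to (9.4, 1.9), a distance of √(0.5² + 1.1²) ≈ 1.2.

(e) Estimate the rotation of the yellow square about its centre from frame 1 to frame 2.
32° clockwise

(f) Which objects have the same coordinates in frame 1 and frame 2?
the brown triangle, the purple star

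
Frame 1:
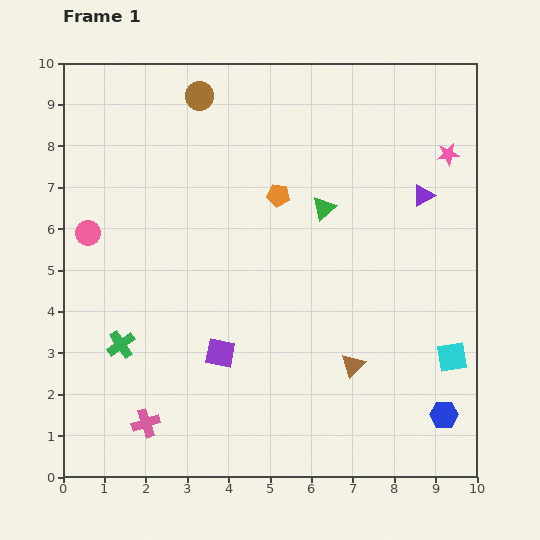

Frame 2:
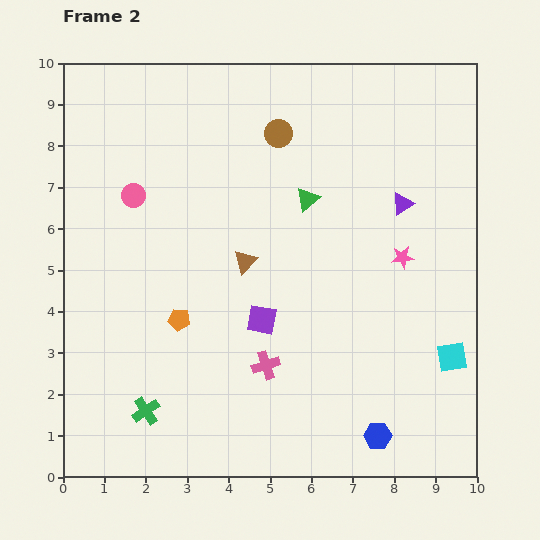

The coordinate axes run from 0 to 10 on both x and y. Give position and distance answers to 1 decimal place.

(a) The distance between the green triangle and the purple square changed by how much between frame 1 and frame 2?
-1.2

Distance in frame 1: 4.3. Distance in frame 2: 3.1.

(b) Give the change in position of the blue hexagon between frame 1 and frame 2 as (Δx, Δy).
(-1.6, -0.5)

The blue hexagon was at (9.2, 1.5) in frame 1 and (7.6, 1.0) in frame 2.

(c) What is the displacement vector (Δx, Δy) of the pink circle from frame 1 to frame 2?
(1.1, 0.9)

The pink circle was at (0.6, 5.9) in frame 1 and (1.7, 6.8) in frame 2.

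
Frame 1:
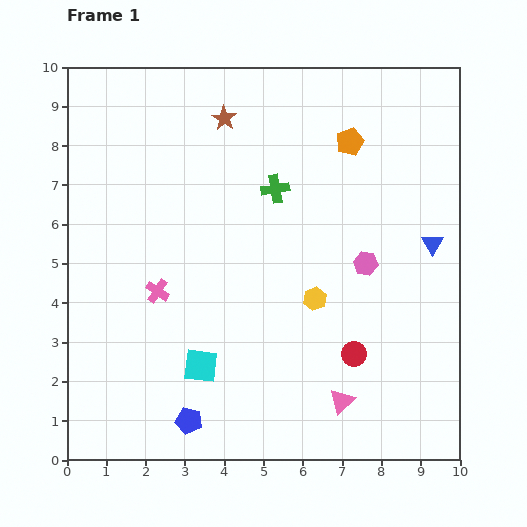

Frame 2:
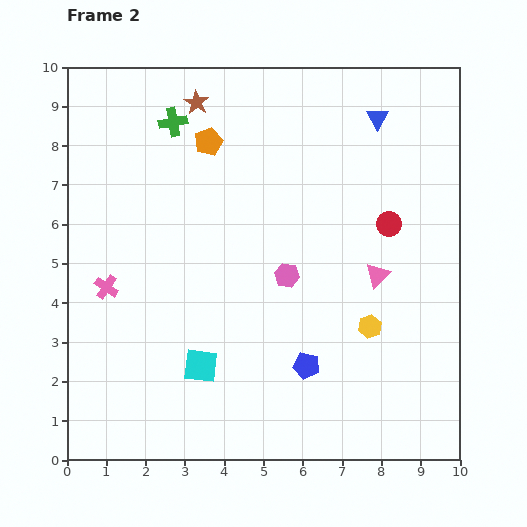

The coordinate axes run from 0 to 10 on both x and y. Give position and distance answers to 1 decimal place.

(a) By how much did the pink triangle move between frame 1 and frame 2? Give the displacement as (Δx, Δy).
(0.9, 3.2)

The pink triangle was at (7.0, 1.5) in frame 1 and (7.9, 4.7) in frame 2.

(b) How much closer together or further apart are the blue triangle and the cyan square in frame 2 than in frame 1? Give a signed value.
+1.0

Distance in frame 1: 6.7. Distance in frame 2: 7.7.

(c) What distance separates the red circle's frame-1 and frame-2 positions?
3.4

The red circle moved from (7.3, 2.7) to (8.2, 6.0), a distance of √(0.9² + 3.3²) ≈ 3.4.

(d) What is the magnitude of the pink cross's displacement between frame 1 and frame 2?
1.3

The pink cross moved from (2.3, 4.3) to (1.0, 4.4), a distance of √(1.3² + 0.1²) ≈ 1.3.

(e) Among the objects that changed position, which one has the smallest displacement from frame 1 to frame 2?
the brown star

(moved 0.8)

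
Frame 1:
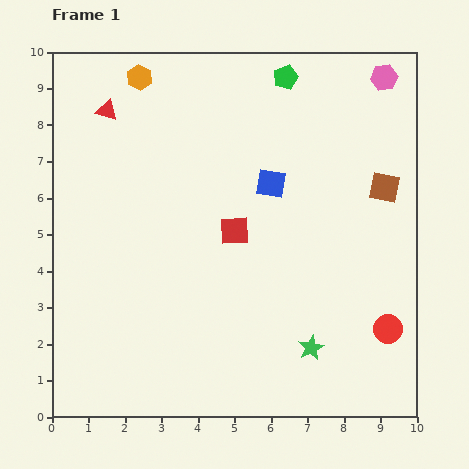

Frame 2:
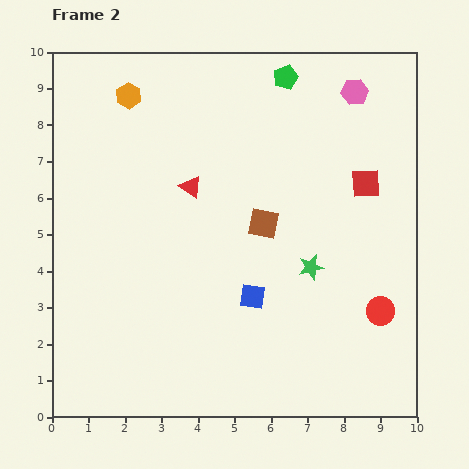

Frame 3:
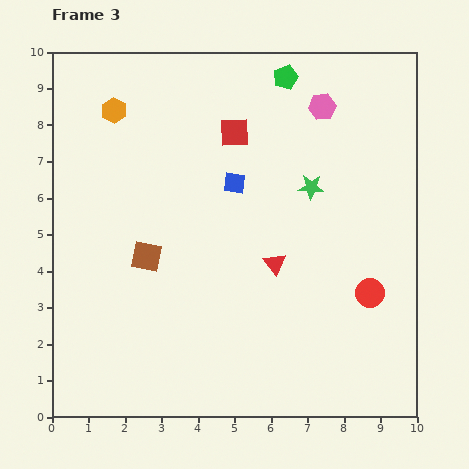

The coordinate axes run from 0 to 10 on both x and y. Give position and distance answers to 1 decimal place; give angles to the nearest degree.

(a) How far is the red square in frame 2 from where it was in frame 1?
3.8

The red square moved from (5.0, 5.1) to (8.6, 6.4), a distance of √(3.6² + 1.3²) ≈ 3.8.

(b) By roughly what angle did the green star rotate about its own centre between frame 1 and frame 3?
31° clockwise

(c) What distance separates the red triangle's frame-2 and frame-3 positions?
3.1

The red triangle moved from (3.8, 6.3) to (6.1, 4.2), a distance of √(2.3² + 2.1²) ≈ 3.1.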